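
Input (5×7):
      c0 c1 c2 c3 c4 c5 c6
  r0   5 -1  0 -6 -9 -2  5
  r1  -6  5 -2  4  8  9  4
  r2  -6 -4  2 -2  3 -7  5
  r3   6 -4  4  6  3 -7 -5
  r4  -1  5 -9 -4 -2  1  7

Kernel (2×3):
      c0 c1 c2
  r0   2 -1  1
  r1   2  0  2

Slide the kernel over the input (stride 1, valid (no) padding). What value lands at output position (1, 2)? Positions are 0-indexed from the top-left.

The receptive field on the input at this output position is [-2 4 8 / 2 -2 3]. Elementwise product with the kernel and sum: -2·2 + 4·-1 + 8·1 + 2·2 + 3·2.

10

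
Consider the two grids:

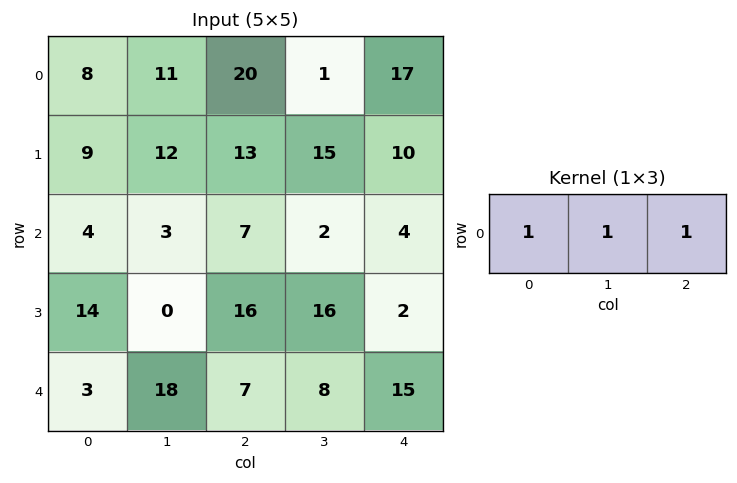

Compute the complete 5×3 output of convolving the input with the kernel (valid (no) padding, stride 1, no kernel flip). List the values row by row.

Output[0,0]: The receptive field on the input at this output position is [8 11 20]. Elementwise product with the kernel and sum: 8·1 + 11·1 + 20·1.
Output[0,1]: The receptive field on the input at this output position is [11 20 1]. Elementwise product with the kernel and sum: 11·1 + 20·1 + 1·1.

39 32 38
34 40 38
14 12 13
30 32 34
28 33 30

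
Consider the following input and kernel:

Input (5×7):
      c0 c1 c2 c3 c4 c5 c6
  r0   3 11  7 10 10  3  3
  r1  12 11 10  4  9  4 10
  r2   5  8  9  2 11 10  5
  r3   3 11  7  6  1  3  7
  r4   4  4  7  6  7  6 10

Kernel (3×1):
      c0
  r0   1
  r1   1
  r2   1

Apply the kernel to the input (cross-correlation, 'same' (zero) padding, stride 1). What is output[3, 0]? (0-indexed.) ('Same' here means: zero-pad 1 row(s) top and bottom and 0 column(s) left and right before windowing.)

The receptive field on the zero-padded input at this output position is [5 / 3 / 4]. Elementwise product with the kernel and sum: 5·1 + 3·1 + 4·1.

12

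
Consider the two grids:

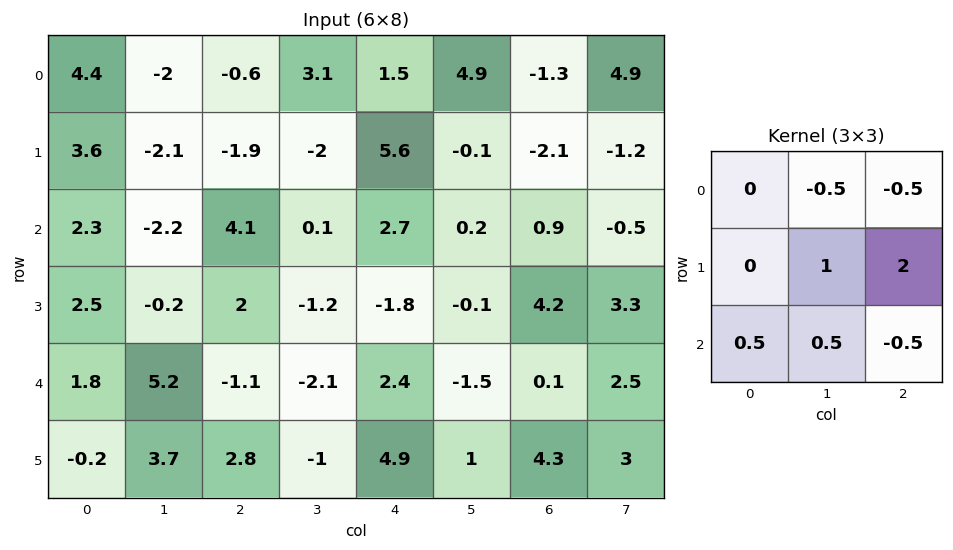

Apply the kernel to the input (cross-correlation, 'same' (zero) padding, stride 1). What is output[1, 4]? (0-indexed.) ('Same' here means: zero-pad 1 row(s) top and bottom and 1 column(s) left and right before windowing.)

The receptive field on the zero-padded input at this output position is [3.1 1.5 4.9 / -2 5.6 -0.1 / 0.1 2.7 0.2]. Elementwise product with the kernel and sum: 1.5·-0.5 + 4.9·-0.5 + 5.6·1 + -0.1·2 + 0.1·0.5 + 2.7·0.5 + 0.2·-0.5.

3.5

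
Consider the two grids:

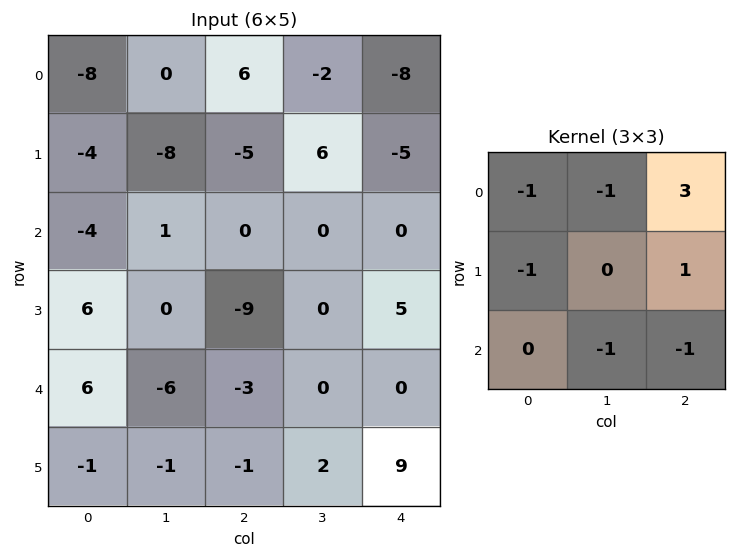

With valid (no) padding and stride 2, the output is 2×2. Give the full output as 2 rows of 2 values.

24 -28
-3 14

Output[0,0]: The receptive field on the input at this output position is [-8 0 6 / -4 -8 -5 / -4 1 0]. Elementwise product with the kernel and sum: -8·-1 + 0·-1 + 6·3 + -4·-1 + -5·1 + 1·-1 + 0·-1.
Output[0,1]: The receptive field on the input at this output position is [6 -2 -8 / -5 6 -5 / 0 0 0]. Elementwise product with the kernel and sum: 6·-1 + -2·-1 + -8·3 + -5·-1 + -5·1 + 0·-1 + 0·-1.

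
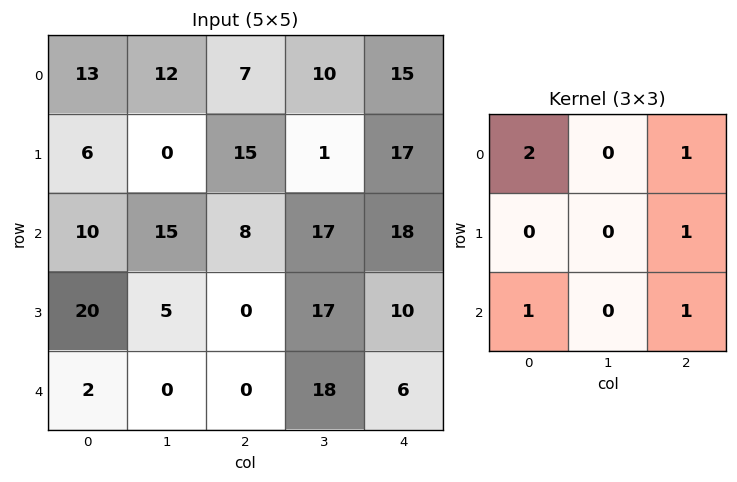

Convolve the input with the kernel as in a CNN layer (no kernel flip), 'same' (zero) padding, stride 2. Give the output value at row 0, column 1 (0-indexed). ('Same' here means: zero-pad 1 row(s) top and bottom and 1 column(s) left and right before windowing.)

The receptive field on the zero-padded input at this output position is [0 0 0 / 12 7 10 / 0 15 1]. Elementwise product with the kernel and sum: 0·2 + 0·1 + 10·1 + 0·1 + 1·1.

11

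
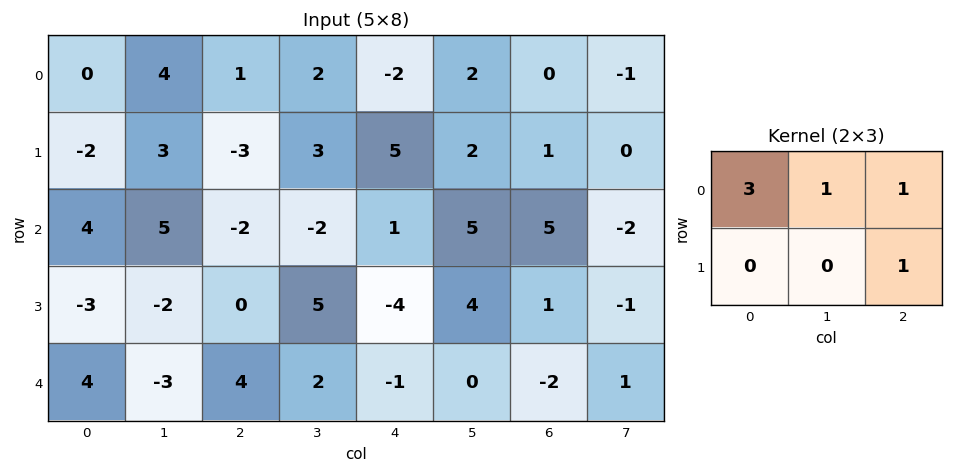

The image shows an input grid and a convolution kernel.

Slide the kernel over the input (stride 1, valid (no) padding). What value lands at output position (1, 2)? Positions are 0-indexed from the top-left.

0

The receptive field on the input at this output position is [-3 3 5 / -2 -2 1]. Elementwise product with the kernel and sum: -3·3 + 3·1 + 5·1 + 1·1.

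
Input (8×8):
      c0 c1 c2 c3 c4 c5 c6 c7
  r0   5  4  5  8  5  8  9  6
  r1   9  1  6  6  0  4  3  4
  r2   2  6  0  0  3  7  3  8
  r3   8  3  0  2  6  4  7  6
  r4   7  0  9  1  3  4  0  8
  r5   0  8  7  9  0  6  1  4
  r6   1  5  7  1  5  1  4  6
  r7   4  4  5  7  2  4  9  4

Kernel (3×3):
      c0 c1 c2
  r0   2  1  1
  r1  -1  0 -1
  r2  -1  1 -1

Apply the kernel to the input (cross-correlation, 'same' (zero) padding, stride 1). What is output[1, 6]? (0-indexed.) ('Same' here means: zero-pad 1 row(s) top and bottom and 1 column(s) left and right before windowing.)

The receptive field on the zero-padded input at this output position is [8 9 6 / 4 3 4 / 7 3 8]. Elementwise product with the kernel and sum: 8·2 + 9·1 + 6·1 + 4·-1 + 4·-1 + 7·-1 + 3·1 + 8·-1.

11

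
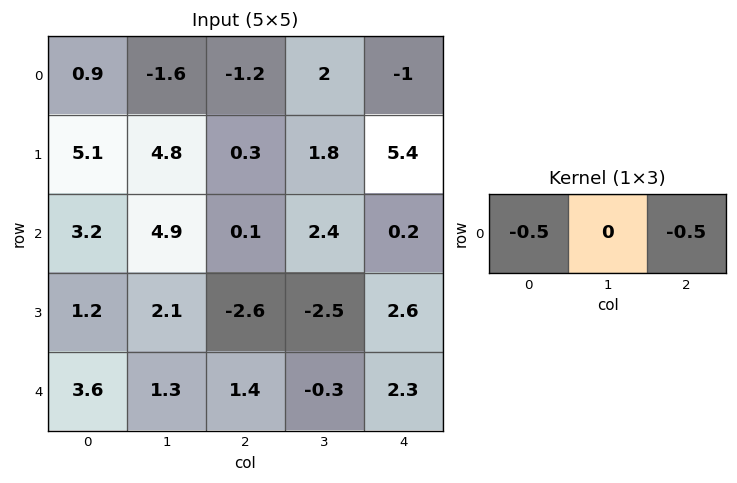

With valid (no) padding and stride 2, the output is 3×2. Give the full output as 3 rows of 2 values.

0.15 1.1
-1.65 -0.15
-2.5 -1.85

Output[0,0]: The receptive field on the input at this output position is [0.9 -1.6 -1.2]. Elementwise product with the kernel and sum: 0.9·-0.5 + -1.2·-0.5.
Output[0,1]: The receptive field on the input at this output position is [-1.2 2 -1]. Elementwise product with the kernel and sum: -1.2·-0.5 + -1·-0.5.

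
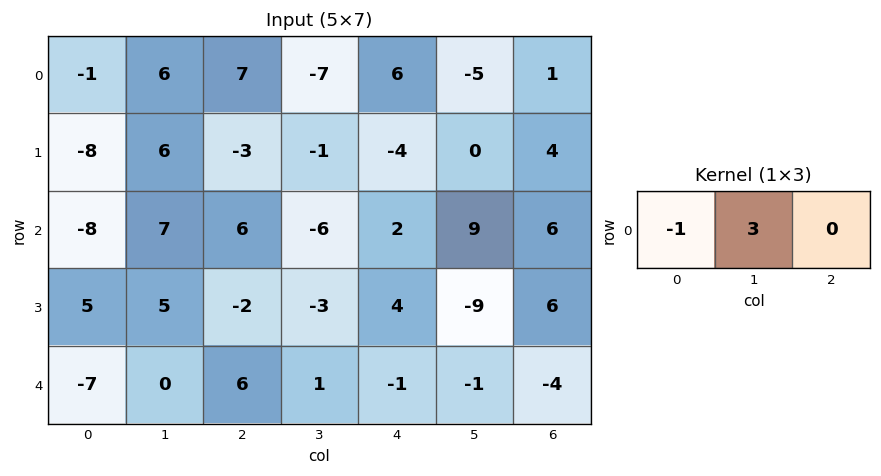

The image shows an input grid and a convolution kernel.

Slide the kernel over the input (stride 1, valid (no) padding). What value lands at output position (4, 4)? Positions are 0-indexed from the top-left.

The receptive field on the input at this output position is [-1 -1 -4]. Elementwise product with the kernel and sum: -1·-1 + -1·3.

-2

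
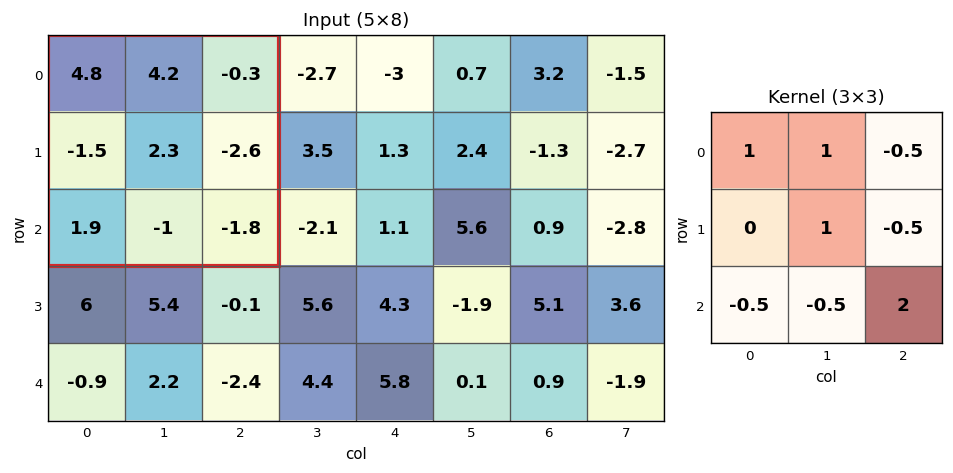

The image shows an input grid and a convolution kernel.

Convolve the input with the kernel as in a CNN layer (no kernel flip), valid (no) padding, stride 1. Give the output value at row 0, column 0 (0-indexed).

8.7

The receptive field on the input at this output position is [4.8 4.2 -0.3 / -1.5 2.3 -2.6 / 1.9 -1 -1.8]. Elementwise product with the kernel and sum: 4.8·1 + 4.2·1 + -0.3·-0.5 + 2.3·1 + -2.6·-0.5 + 1.9·-0.5 + -1·-0.5 + -1.8·2.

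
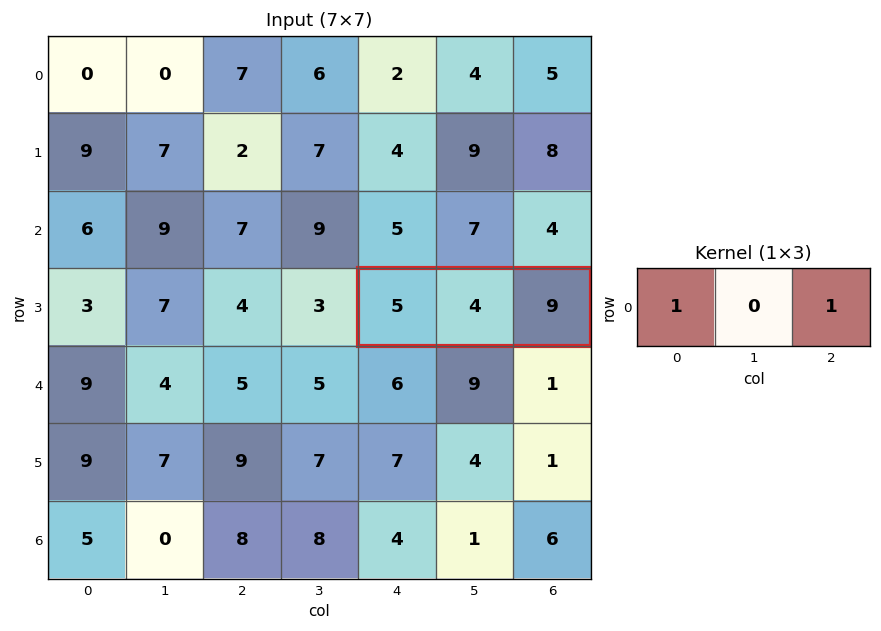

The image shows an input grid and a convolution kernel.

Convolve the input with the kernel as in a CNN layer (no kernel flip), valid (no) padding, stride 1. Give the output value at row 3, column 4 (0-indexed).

14

The receptive field on the input at this output position is [5 4 9]. Elementwise product with the kernel and sum: 5·1 + 9·1.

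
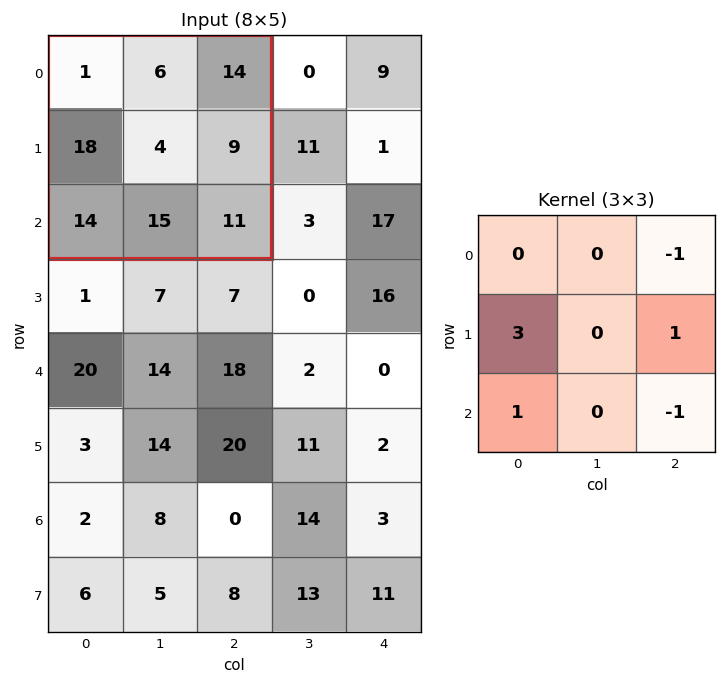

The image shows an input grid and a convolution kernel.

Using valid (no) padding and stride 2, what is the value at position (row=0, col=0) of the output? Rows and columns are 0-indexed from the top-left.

The receptive field on the input at this output position is [1 6 14 / 18 4 9 / 14 15 11]. Elementwise product with the kernel and sum: 14·-1 + 18·3 + 9·1 + 14·1 + 11·-1.

52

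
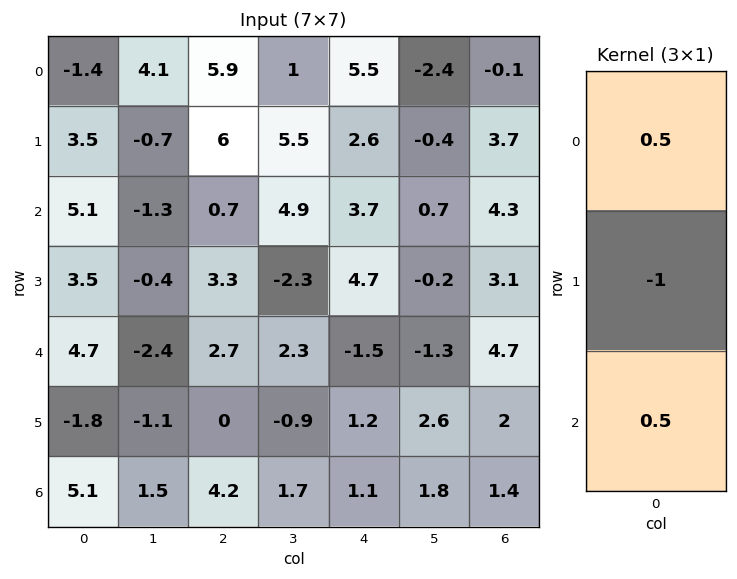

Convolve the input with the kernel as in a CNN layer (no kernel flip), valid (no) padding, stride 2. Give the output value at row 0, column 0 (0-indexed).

The receptive field on the input at this output position is [-1.4 / 3.5 / 5.1]. Elementwise product with the kernel and sum: -1.4·0.5 + 3.5·-1 + 5.1·0.5.

-1.65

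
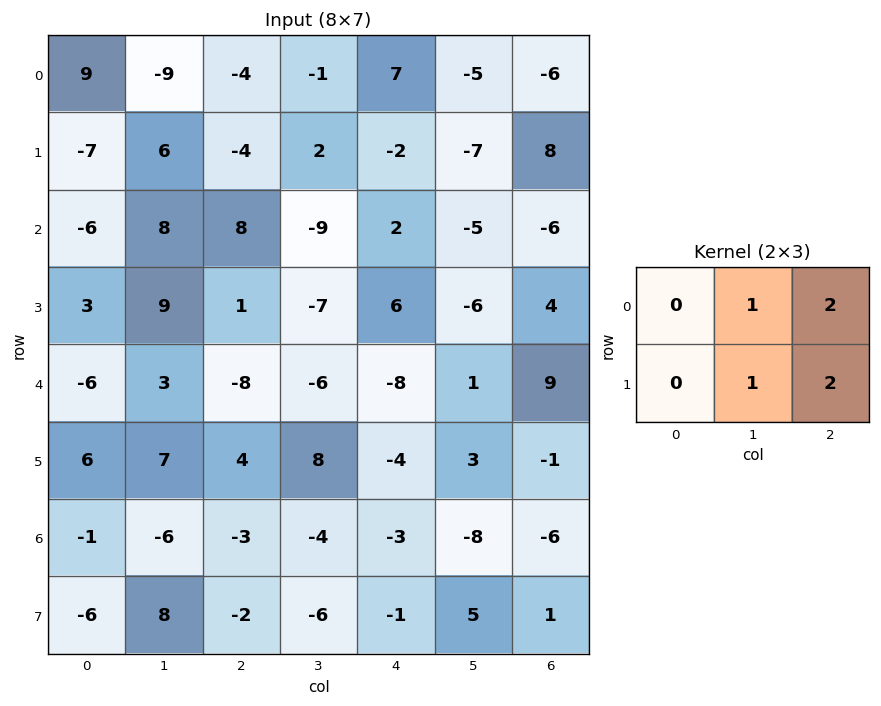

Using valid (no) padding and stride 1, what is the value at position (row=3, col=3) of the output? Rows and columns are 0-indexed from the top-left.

The receptive field on the input at this output position is [-7 6 -6 / -6 -8 1]. Elementwise product with the kernel and sum: 6·1 + -6·2 + -8·1 + 1·2.

-12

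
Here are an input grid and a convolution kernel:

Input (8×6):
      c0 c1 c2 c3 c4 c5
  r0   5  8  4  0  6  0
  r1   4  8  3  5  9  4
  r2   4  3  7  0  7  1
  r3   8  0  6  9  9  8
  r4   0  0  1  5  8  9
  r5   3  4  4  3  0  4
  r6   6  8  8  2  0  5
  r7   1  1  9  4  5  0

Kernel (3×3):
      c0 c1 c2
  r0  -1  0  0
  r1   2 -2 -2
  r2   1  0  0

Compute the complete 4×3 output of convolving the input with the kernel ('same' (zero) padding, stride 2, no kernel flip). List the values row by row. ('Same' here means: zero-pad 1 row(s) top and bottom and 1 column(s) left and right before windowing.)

-26 16 -7
-14 -16 -12
0 -8 -30
-28 -7 -5

Output[0,0]: The receptive field on the zero-padded input at this output position is [0 0 0 / 0 5 8 / 0 4 8]. Elementwise product with the kernel and sum: 0·-1 + 0·2 + 5·-2 + 8·-2 + 0·1.
Output[0,1]: The receptive field on the zero-padded input at this output position is [0 0 0 / 8 4 0 / 8 3 5]. Elementwise product with the kernel and sum: 0·-1 + 8·2 + 4·-2 + 0·-2 + 8·1.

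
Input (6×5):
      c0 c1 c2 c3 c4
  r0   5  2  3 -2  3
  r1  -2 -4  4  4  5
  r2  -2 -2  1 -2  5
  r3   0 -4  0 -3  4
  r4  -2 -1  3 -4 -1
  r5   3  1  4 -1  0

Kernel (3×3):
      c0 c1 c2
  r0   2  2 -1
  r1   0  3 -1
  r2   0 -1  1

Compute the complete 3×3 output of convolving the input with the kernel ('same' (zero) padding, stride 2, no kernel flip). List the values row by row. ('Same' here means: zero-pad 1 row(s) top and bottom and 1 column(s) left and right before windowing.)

11 11 4
-8 -2 29
-3 3 -1

Output[0,0]: The receptive field on the zero-padded input at this output position is [0 0 0 / 0 5 2 / 0 -2 -4]. Elementwise product with the kernel and sum: 0·2 + 0·2 + 0·-1 + 5·3 + 2·-1 + -2·-1 + -4·1.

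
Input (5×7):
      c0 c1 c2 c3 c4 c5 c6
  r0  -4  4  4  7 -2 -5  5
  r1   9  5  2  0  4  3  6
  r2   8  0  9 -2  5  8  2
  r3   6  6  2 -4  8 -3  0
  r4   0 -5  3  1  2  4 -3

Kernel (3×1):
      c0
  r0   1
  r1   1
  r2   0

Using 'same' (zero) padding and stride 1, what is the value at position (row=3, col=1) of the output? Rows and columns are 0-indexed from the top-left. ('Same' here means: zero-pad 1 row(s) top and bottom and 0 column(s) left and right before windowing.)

The receptive field on the zero-padded input at this output position is [0 / 6 / -5]. Elementwise product with the kernel and sum: 0·1 + 6·1.

6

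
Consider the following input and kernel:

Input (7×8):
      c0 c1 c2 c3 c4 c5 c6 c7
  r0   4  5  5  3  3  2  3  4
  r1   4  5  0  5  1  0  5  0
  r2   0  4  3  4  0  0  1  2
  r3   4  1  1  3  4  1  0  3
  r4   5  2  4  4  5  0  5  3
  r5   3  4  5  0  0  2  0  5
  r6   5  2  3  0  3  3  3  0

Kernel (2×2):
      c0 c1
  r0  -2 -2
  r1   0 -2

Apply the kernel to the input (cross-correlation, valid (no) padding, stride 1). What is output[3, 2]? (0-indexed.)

The receptive field on the input at this output position is [1 3 / 4 4]. Elementwise product with the kernel and sum: 1·-2 + 3·-2 + 4·-2.

-16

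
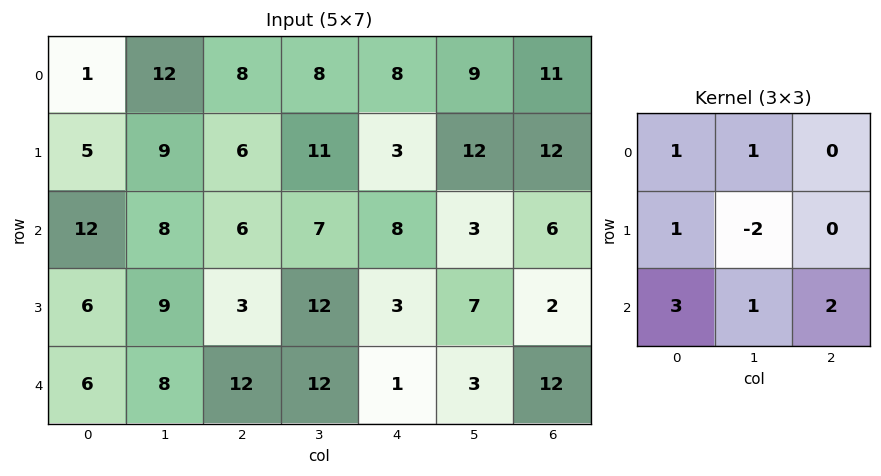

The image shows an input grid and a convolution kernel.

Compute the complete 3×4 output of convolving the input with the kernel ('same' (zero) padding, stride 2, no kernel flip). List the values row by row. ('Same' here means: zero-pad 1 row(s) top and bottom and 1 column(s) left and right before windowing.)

21 51 52 35
5 65 58 38
-6 -4 25 -12

Output[0,0]: The receptive field on the zero-padded input at this output position is [0 0 0 / 0 1 12 / 0 5 9]. Elementwise product with the kernel and sum: 0·1 + 0·1 + 0·1 + 1·-2 + 0·3 + 5·1 + 9·2.
Output[0,1]: The receptive field on the zero-padded input at this output position is [0 0 0 / 12 8 8 / 9 6 11]. Elementwise product with the kernel and sum: 0·1 + 0·1 + 12·1 + 8·-2 + 9·3 + 6·1 + 11·2.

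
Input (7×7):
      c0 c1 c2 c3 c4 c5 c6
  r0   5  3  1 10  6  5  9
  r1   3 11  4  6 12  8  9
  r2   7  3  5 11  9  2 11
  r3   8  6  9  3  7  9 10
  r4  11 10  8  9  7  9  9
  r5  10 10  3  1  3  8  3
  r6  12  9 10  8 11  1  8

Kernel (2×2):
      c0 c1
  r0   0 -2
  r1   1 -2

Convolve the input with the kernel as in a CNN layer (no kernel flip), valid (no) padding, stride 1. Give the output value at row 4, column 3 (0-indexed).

-19

The receptive field on the input at this output position is [9 7 / 1 3]. Elementwise product with the kernel and sum: 7·-2 + 1·1 + 3·-2.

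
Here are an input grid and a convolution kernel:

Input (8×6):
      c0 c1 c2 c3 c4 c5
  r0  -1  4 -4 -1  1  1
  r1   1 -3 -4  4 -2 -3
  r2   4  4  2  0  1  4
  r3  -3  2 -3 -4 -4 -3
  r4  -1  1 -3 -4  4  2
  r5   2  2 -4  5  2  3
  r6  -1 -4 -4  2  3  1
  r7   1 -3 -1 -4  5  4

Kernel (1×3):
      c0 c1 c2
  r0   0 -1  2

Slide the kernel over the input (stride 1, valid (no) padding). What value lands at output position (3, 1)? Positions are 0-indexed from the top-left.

-5

The receptive field on the input at this output position is [2 -3 -4]. Elementwise product with the kernel and sum: -3·-1 + -4·2.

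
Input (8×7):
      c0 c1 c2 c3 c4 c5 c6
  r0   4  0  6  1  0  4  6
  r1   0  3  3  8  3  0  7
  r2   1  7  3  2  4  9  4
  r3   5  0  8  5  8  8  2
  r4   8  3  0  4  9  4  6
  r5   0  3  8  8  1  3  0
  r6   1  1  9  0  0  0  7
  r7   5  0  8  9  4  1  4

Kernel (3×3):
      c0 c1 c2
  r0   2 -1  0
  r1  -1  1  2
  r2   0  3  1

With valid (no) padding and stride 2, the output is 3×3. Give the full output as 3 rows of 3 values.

41 32 38
15 38 21
44 -2 23

Output[0,0]: The receptive field on the input at this output position is [4 0 6 / 0 3 3 / 1 7 3]. Elementwise product with the kernel and sum: 4·2 + 0·-1 + 0·-1 + 3·1 + 3·2 + 7·3 + 3·1.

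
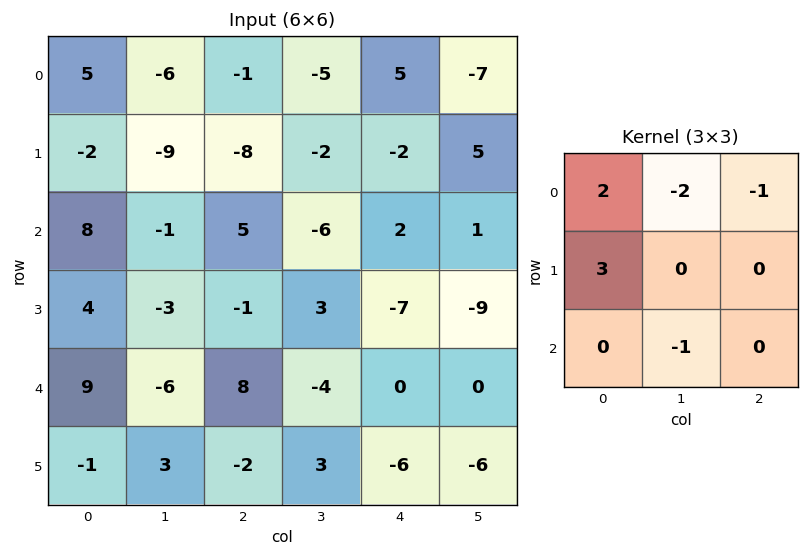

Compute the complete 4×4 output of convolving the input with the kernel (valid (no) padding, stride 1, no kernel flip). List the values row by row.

18 -37 -15 -21
49 -2 2 -16
31 -23 21 -8
39 -23 20 23

Output[0,0]: The receptive field on the input at this output position is [5 -6 -1 / -2 -9 -8 / 8 -1 5]. Elementwise product with the kernel and sum: 5·2 + -6·-2 + -1·-1 + -2·3 + -1·-1.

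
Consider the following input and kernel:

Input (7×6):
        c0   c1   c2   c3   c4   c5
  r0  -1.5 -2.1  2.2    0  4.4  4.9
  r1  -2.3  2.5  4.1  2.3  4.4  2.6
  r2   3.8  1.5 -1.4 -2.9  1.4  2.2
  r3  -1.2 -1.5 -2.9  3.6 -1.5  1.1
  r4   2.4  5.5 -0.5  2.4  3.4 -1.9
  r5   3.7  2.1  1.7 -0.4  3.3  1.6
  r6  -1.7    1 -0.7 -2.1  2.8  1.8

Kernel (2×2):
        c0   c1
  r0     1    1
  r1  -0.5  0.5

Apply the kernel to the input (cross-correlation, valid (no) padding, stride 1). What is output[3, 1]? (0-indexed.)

-7.4

The receptive field on the input at this output position is [-1.5 -2.9 / 5.5 -0.5]. Elementwise product with the kernel and sum: -1.5·1 + -2.9·1 + 5.5·-0.5 + -0.5·0.5.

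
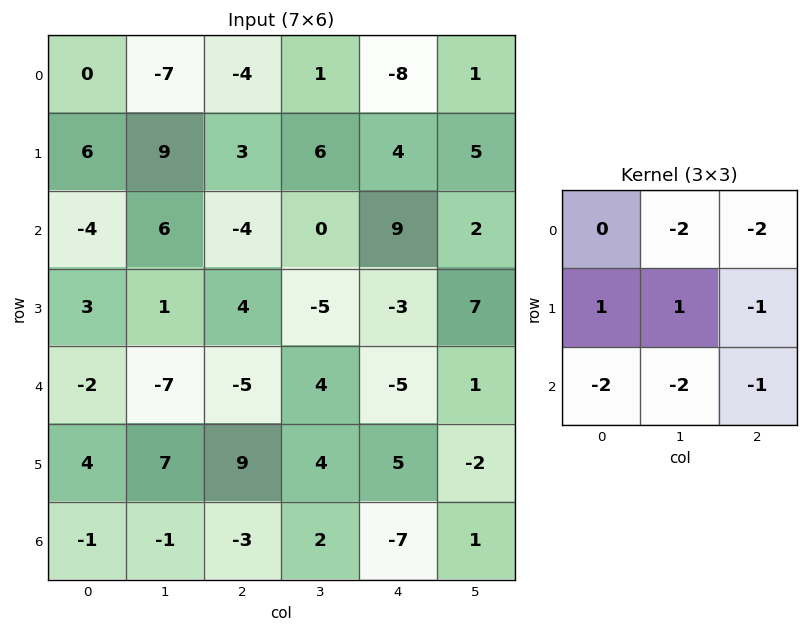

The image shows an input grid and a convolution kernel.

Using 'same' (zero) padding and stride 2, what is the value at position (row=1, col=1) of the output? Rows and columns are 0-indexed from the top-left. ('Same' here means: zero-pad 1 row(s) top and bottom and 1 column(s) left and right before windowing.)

-21

The receptive field on the zero-padded input at this output position is [9 3 6 / 6 -4 0 / 1 4 -5]. Elementwise product with the kernel and sum: 3·-2 + 6·-2 + 6·1 + -4·1 + 0·-1 + 1·-2 + 4·-2 + -5·-1.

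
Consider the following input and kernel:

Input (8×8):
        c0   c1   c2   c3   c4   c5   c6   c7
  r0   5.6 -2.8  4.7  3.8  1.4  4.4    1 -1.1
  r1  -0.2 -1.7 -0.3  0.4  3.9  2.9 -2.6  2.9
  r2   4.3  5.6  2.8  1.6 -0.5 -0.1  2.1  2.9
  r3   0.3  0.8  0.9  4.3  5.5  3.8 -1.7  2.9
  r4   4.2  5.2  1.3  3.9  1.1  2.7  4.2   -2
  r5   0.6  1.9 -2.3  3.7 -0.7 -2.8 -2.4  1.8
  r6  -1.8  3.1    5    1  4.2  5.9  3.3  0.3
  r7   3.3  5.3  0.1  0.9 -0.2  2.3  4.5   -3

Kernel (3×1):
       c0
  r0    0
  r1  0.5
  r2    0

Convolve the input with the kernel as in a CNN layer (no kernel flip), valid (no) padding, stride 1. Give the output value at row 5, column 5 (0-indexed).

The receptive field on the input at this output position is [-2.8 / 5.9 / 2.3]. Elementwise product with the kernel and sum: 5.9·0.5.

2.95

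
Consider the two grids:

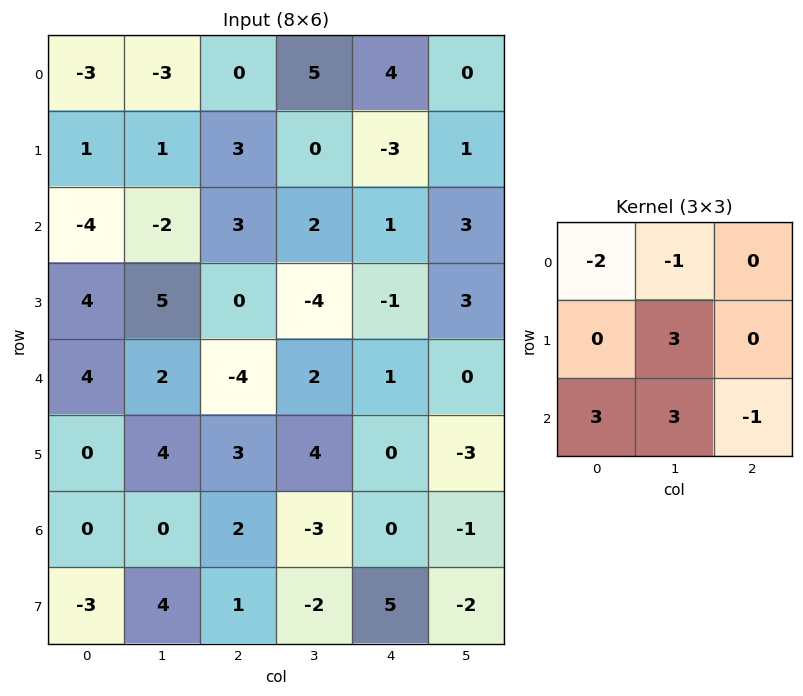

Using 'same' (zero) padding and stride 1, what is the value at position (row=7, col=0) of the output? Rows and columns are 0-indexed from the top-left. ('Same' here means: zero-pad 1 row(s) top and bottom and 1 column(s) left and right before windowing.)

The receptive field on the zero-padded input at this output position is [0 0 0 / 0 -3 4 / 0 0 0]. Elementwise product with the kernel and sum: 0·-2 + 0·-1 + -3·3 + 0·3 + 0·3 + 0·-1.

-9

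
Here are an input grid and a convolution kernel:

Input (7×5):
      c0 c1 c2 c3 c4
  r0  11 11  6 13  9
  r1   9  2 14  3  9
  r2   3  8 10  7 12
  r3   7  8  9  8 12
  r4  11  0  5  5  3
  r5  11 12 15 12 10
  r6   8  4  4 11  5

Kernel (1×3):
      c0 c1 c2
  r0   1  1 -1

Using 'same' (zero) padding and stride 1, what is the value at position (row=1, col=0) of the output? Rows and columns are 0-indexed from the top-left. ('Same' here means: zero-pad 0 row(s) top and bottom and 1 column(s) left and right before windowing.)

7

The receptive field on the zero-padded input at this output position is [0 9 2]. Elementwise product with the kernel and sum: 0·1 + 9·1 + 2·-1.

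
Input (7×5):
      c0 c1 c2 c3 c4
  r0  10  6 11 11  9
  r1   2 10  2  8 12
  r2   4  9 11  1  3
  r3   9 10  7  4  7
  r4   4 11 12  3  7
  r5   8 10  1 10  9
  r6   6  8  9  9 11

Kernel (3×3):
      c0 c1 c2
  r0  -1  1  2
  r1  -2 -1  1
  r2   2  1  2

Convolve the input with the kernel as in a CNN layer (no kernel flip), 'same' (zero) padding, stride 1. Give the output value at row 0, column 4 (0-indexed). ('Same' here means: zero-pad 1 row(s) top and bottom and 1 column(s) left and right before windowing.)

-3

The receptive field on the zero-padded input at this output position is [0 0 0 / 11 9 0 / 8 12 0]. Elementwise product with the kernel and sum: 0·-1 + 0·1 + 0·2 + 11·-2 + 9·-1 + 0·1 + 8·2 + 12·1 + 0·2.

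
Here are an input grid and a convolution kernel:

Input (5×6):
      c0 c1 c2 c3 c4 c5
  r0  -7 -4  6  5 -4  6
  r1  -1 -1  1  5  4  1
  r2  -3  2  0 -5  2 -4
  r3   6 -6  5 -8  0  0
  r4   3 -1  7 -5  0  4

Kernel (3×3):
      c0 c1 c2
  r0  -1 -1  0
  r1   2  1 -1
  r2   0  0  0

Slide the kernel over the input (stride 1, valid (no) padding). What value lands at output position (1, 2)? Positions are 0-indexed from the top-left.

-13

The receptive field on the input at this output position is [1 5 4 / 0 -5 2 / 5 -8 0]. Elementwise product with the kernel and sum: 1·-1 + 5·-1 + 0·2 + -5·1 + 2·-1.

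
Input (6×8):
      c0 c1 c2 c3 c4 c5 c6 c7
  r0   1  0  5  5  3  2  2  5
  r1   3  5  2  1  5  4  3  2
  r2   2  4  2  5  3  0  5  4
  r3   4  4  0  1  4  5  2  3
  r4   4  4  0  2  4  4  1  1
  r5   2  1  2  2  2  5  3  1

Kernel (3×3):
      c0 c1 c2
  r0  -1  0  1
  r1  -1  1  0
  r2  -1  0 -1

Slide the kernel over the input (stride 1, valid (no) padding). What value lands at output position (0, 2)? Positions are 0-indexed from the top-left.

-8

The receptive field on the input at this output position is [5 5 3 / 2 1 5 / 2 5 3]. Elementwise product with the kernel and sum: 5·-1 + 3·1 + 2·-1 + 1·1 + 2·-1 + 3·-1.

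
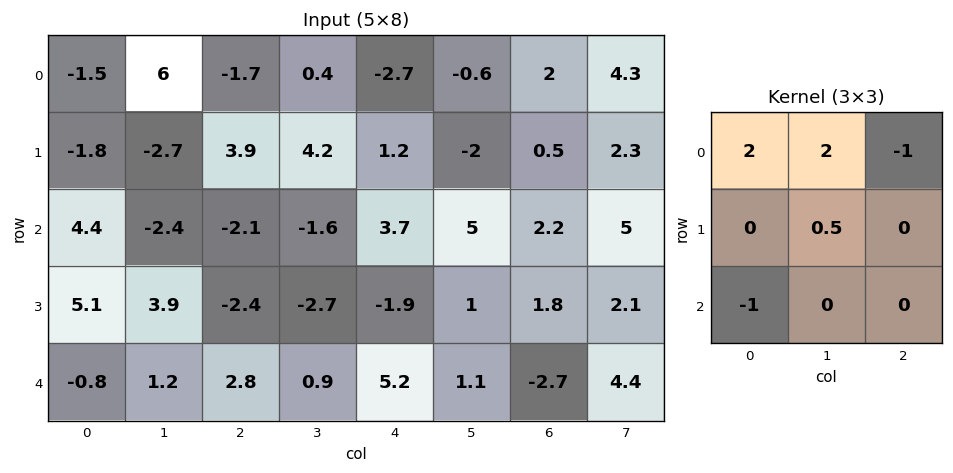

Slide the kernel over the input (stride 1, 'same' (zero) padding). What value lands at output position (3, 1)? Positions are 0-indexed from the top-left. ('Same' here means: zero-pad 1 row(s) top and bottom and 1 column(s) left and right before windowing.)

8.85

The receptive field on the zero-padded input at this output position is [4.4 -2.4 -2.1 / 5.1 3.9 -2.4 / -0.8 1.2 2.8]. Elementwise product with the kernel and sum: 4.4·2 + -2.4·2 + -2.1·-1 + 3.9·0.5 + -0.8·-1.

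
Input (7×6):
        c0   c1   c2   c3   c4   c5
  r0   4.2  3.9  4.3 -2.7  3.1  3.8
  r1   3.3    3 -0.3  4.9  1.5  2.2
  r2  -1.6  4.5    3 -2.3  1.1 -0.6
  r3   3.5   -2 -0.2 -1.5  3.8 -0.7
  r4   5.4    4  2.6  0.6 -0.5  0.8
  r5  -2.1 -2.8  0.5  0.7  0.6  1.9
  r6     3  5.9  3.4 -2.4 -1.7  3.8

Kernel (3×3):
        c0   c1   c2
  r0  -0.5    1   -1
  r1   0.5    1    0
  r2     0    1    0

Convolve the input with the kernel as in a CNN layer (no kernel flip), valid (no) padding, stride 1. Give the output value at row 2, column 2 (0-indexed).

-5.9

The receptive field on the input at this output position is [3 -2.3 1.1 / -0.2 -1.5 3.8 / 2.6 0.6 -0.5]. Elementwise product with the kernel and sum: 3·-0.5 + -2.3·1 + 1.1·-1 + -0.2·0.5 + -1.5·1 + 0.6·1.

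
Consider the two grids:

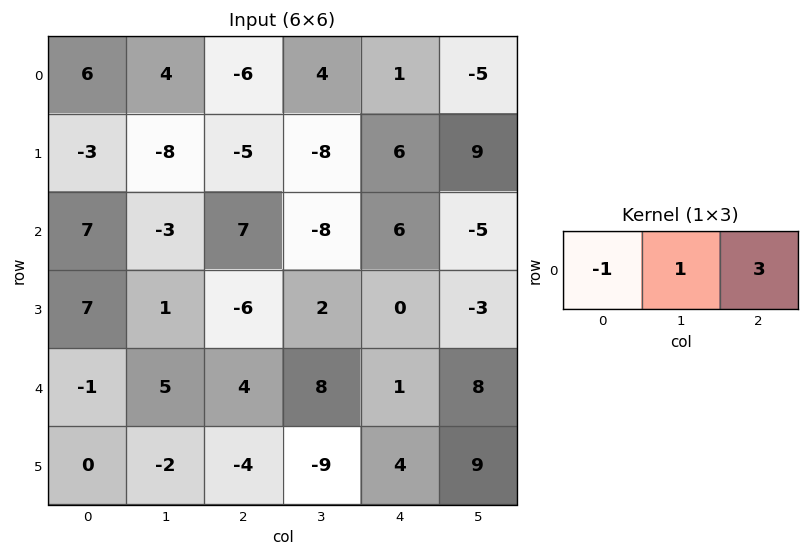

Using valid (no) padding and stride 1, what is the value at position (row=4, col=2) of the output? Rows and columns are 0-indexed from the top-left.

7

The receptive field on the input at this output position is [4 8 1]. Elementwise product with the kernel and sum: 4·-1 + 8·1 + 1·3.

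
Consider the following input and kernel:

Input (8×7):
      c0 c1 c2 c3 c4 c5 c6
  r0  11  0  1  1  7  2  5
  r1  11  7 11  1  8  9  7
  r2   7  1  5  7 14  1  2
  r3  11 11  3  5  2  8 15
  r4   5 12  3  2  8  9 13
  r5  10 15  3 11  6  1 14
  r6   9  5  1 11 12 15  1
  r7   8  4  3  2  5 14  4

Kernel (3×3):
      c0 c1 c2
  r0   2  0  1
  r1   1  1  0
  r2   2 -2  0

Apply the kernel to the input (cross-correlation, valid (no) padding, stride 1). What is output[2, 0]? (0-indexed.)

27

The receptive field on the input at this output position is [7 1 5 / 11 11 3 / 5 12 3]. Elementwise product with the kernel and sum: 7·2 + 5·1 + 11·1 + 11·1 + 5·2 + 12·-2.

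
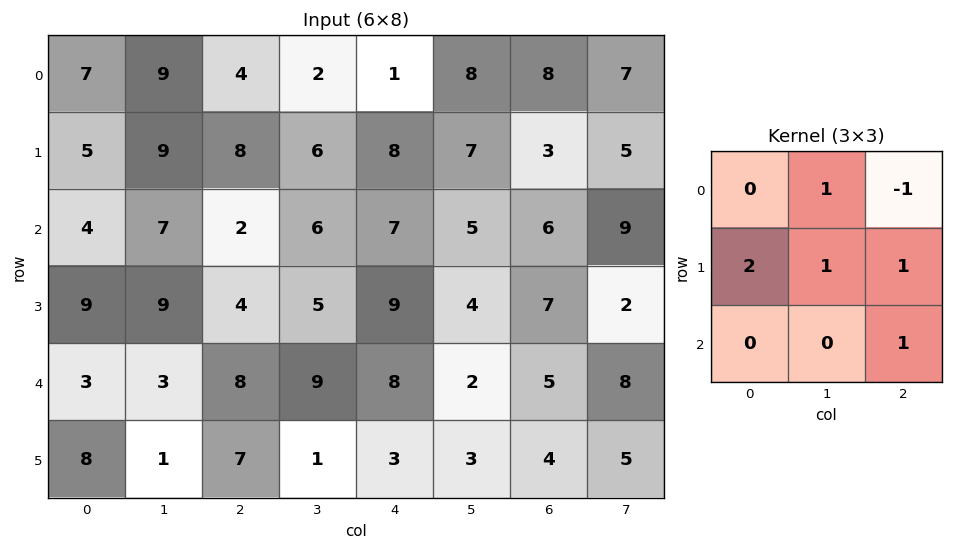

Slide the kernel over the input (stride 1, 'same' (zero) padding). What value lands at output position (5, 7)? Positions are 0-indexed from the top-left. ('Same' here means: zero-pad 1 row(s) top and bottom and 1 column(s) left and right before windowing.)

21

The receptive field on the zero-padded input at this output position is [5 8 0 / 4 5 0 / 0 0 0]. Elementwise product with the kernel and sum: 8·1 + 0·-1 + 4·2 + 5·1 + 0·1 + 0·1.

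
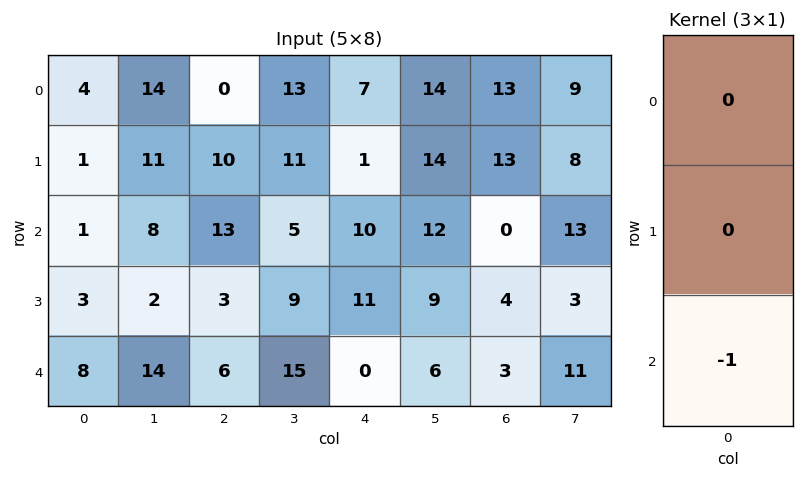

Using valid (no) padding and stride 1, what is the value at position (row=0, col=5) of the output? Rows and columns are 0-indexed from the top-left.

-12

The receptive field on the input at this output position is [14 / 14 / 12]. Elementwise product with the kernel and sum: 12·-1.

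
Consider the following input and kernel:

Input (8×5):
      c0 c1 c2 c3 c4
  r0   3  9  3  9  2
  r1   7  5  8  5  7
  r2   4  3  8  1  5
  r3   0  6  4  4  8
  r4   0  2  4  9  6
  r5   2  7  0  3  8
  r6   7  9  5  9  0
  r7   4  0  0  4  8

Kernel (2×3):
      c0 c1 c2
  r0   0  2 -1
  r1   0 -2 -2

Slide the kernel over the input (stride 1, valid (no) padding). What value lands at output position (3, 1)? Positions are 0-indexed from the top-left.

The receptive field on the input at this output position is [6 4 4 / 2 4 9]. Elementwise product with the kernel and sum: 4·2 + 4·-1 + 4·-2 + 9·-2.

-22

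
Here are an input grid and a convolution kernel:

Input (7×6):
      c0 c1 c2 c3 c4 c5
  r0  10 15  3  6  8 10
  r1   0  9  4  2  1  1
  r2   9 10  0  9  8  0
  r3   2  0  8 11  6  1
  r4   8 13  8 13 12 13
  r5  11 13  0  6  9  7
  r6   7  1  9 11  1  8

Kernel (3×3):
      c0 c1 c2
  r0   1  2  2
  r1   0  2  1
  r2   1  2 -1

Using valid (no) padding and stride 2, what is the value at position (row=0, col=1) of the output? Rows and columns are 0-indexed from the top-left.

46

The receptive field on the input at this output position is [3 6 8 / 4 2 1 / 0 9 8]. Elementwise product with the kernel and sum: 3·1 + 6·2 + 8·2 + 2·2 + 1·1 + 0·1 + 9·2 + 8·-1.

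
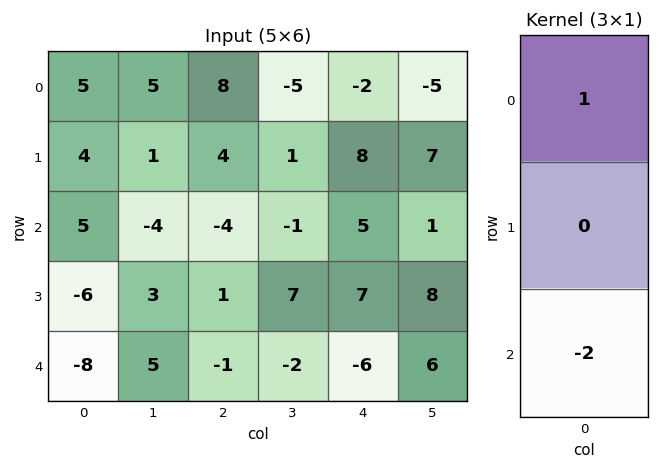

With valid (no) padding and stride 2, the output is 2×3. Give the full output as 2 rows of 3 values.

-5 16 -12
21 -2 17

Output[0,0]: The receptive field on the input at this output position is [5 / 4 / 5]. Elementwise product with the kernel and sum: 5·1 + 5·-2.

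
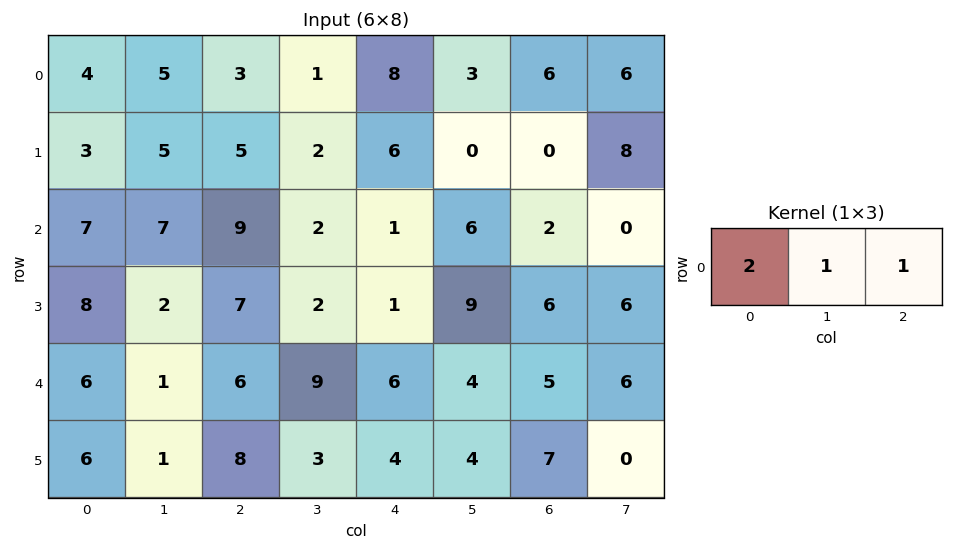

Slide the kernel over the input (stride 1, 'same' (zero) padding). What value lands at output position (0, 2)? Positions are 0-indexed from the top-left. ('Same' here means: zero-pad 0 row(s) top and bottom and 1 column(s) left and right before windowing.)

The receptive field on the zero-padded input at this output position is [5 3 1]. Elementwise product with the kernel and sum: 5·2 + 3·1 + 1·1.

14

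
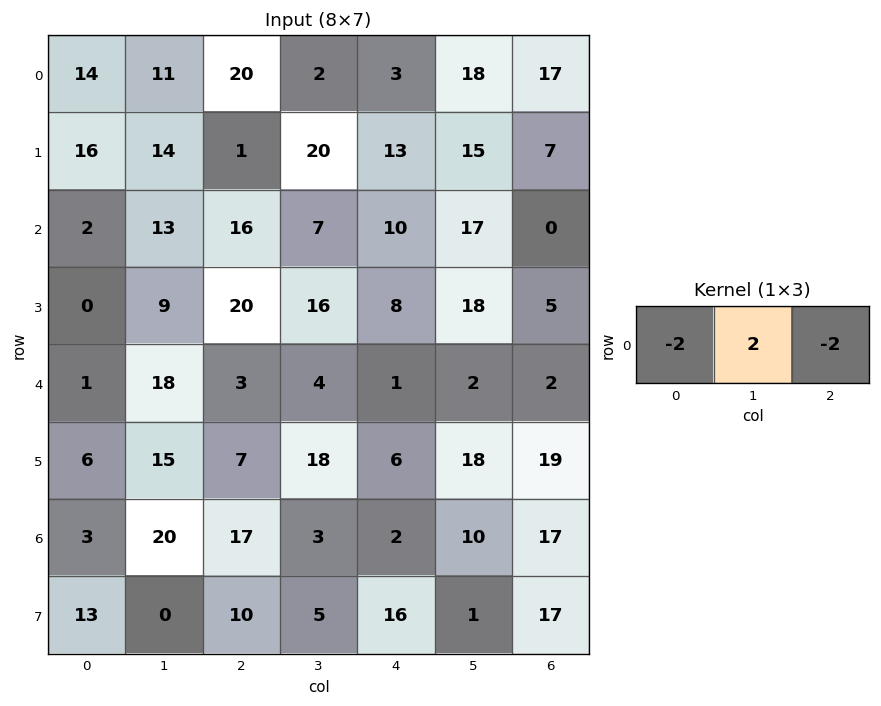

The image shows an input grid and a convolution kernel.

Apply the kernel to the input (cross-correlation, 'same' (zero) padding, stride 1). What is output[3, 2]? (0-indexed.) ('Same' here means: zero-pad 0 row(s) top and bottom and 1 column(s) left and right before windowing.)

The receptive field on the zero-padded input at this output position is [9 20 16]. Elementwise product with the kernel and sum: 9·-2 + 20·2 + 16·-2.

-10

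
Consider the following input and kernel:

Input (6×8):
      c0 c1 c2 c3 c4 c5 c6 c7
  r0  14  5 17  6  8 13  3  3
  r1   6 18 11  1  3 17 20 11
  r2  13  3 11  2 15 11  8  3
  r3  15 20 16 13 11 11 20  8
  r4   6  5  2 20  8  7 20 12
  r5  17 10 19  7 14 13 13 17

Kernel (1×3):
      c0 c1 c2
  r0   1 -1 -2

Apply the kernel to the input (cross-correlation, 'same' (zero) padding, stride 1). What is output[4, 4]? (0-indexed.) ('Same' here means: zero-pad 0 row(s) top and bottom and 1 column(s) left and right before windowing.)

The receptive field on the zero-padded input at this output position is [20 8 7]. Elementwise product with the kernel and sum: 20·1 + 8·-1 + 7·-2.

-2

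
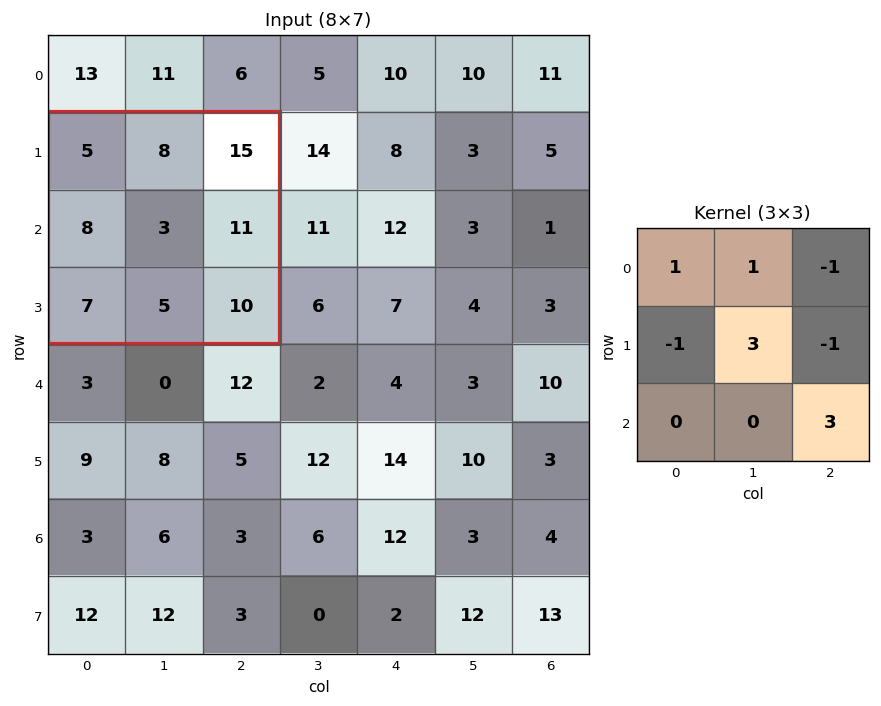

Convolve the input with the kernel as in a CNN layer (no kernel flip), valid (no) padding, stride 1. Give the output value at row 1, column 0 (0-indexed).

18

The receptive field on the input at this output position is [5 8 15 / 8 3 11 / 7 5 10]. Elementwise product with the kernel and sum: 5·1 + 8·1 + 15·-1 + 8·-1 + 3·3 + 11·-1 + 10·3.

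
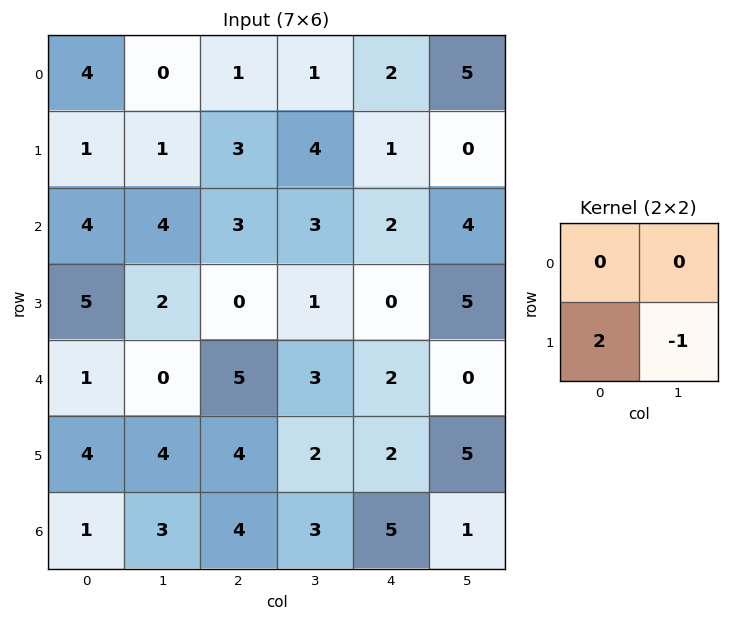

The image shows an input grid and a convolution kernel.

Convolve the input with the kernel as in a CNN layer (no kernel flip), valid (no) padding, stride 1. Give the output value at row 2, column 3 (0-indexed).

The receptive field on the input at this output position is [3 2 / 1 0]. Elementwise product with the kernel and sum: 1·2 + 0·-1.

2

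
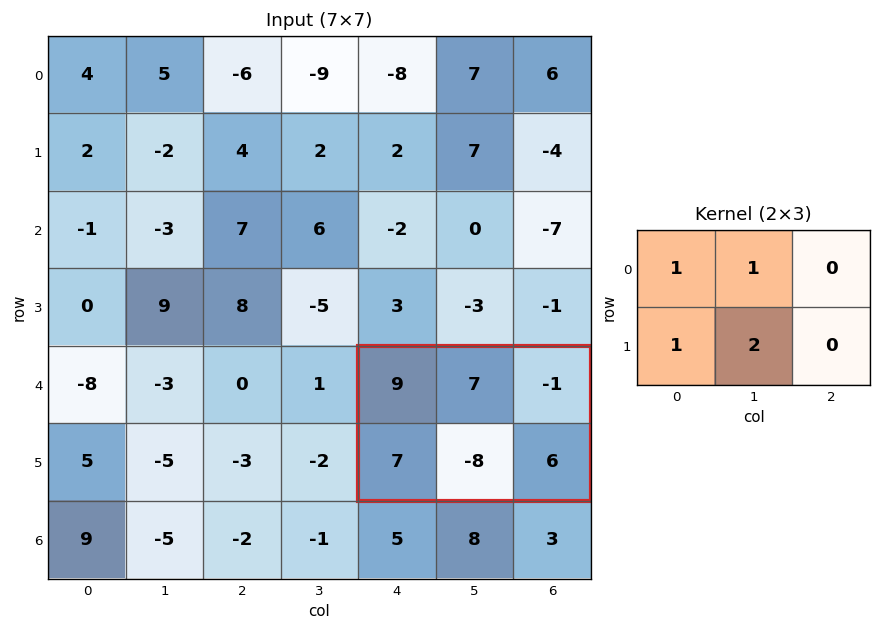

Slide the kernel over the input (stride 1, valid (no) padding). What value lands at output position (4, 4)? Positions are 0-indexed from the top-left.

7

The receptive field on the input at this output position is [9 7 -1 / 7 -8 6]. Elementwise product with the kernel and sum: 9·1 + 7·1 + 7·1 + -8·2.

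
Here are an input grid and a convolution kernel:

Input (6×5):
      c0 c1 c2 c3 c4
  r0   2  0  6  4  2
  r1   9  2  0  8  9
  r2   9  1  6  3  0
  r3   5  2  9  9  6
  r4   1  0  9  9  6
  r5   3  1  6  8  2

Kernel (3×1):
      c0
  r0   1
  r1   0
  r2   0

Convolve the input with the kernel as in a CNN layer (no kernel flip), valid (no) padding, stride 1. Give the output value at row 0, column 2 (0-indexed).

6

The receptive field on the input at this output position is [6 / 0 / 6]. Elementwise product with the kernel and sum: 6·1.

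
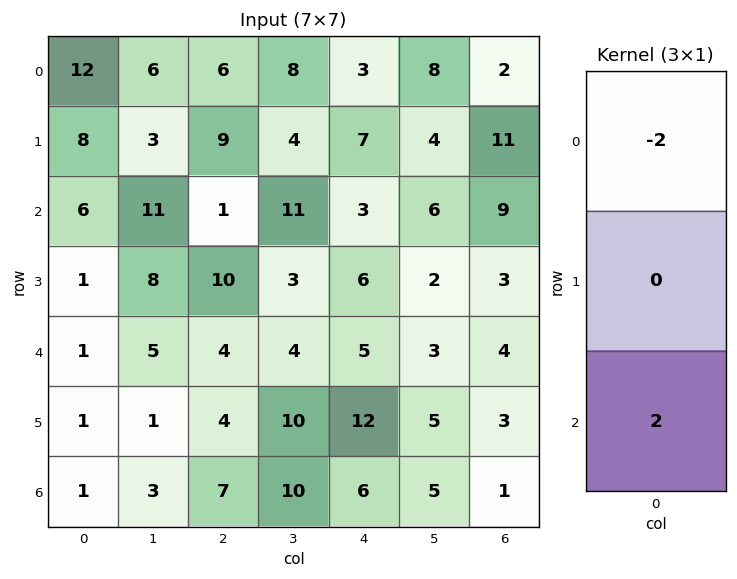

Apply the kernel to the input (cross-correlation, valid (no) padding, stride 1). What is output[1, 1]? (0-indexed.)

The receptive field on the input at this output position is [3 / 11 / 8]. Elementwise product with the kernel and sum: 3·-2 + 8·2.

10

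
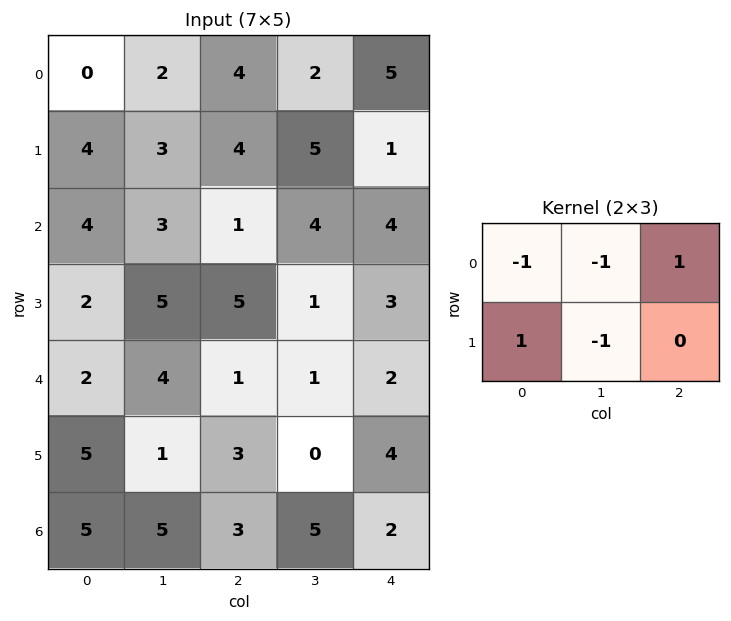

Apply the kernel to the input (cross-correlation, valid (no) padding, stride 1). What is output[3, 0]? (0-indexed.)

-4

The receptive field on the input at this output position is [2 5 5 / 2 4 1]. Elementwise product with the kernel and sum: 2·-1 + 5·-1 + 5·1 + 2·1 + 4·-1.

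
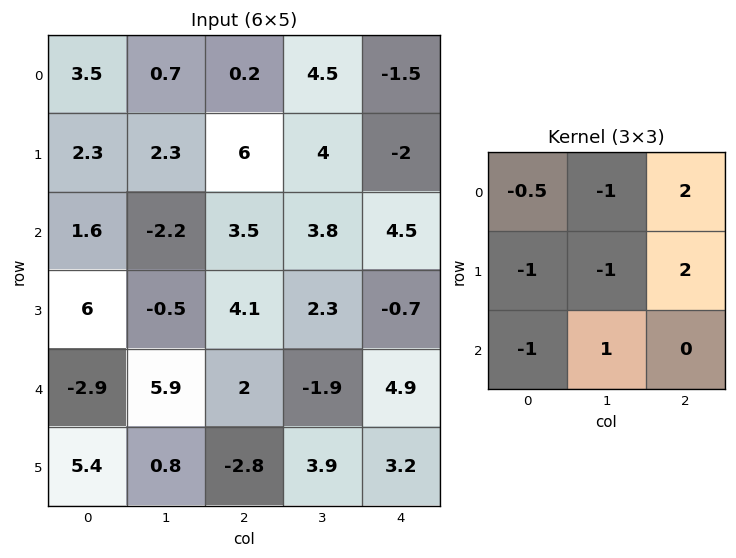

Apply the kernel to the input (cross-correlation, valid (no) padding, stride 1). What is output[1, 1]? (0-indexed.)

The receptive field on the input at this output position is [2.3 6 4 / -2.2 3.5 3.8 / -0.5 4.1 2.3]. Elementwise product with the kernel and sum: 2.3·-0.5 + 6·-1 + 4·2 + -2.2·-1 + 3.5·-1 + 3.8·2 + -0.5·-1 + 4.1·1.

11.75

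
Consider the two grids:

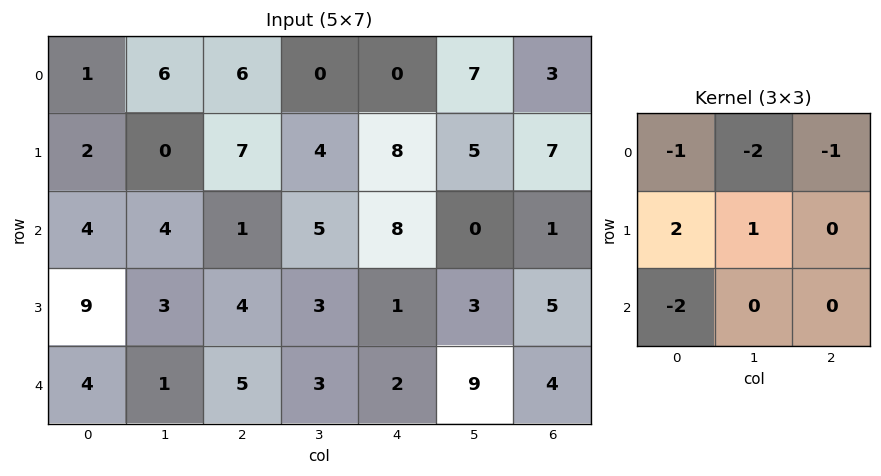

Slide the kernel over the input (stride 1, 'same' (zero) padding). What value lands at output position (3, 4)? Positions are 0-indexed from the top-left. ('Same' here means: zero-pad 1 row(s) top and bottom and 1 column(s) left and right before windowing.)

The receptive field on the zero-padded input at this output position is [5 8 0 / 3 1 3 / 3 2 9]. Elementwise product with the kernel and sum: 5·-1 + 8·-2 + 0·-1 + 3·2 + 1·1 + 3·-2.

-20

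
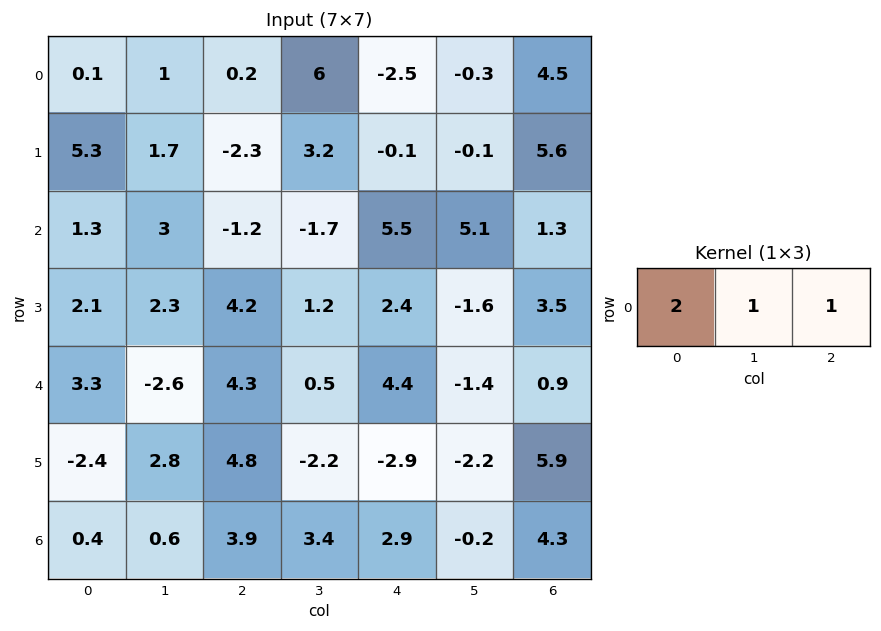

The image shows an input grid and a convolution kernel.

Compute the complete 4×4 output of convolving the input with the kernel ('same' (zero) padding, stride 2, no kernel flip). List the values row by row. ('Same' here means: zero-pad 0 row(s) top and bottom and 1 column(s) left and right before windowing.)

Output[0,0]: The receptive field on the zero-padded input at this output position is [0 0.1 1]. Elementwise product with the kernel and sum: 0·2 + 0.1·1 + 1·1.
Output[0,1]: The receptive field on the zero-padded input at this output position is [1 0.2 6]. Elementwise product with the kernel and sum: 1·2 + 0.2·1 + 6·1.

1.1 8.2 9.2 3.9
4.3 3.1 7.2 11.5
0.7 -0.4 4 -1.9
1 8.5 9.5 3.9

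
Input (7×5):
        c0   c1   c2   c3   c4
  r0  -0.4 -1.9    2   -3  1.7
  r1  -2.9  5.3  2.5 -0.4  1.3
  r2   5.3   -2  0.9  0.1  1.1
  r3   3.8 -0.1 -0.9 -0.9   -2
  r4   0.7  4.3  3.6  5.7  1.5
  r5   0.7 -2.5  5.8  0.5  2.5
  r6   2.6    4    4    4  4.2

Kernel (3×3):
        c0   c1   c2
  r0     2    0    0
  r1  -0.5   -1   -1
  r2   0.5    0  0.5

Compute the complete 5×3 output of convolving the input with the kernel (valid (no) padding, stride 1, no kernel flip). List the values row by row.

-4.05 -9.5 2.85
-5.9 10.1 1.9
11.85 2.85 7.7
2.6 -12.65 -6.65
1.05 7.55 5.4

Output[0,0]: The receptive field on the input at this output position is [-0.4 -1.9 2 / -2.9 5.3 2.5 / 5.3 -2 0.9]. Elementwise product with the kernel and sum: -0.4·2 + -2.9·-0.5 + 5.3·-1 + 2.5·-1 + 5.3·0.5 + 0.9·0.5.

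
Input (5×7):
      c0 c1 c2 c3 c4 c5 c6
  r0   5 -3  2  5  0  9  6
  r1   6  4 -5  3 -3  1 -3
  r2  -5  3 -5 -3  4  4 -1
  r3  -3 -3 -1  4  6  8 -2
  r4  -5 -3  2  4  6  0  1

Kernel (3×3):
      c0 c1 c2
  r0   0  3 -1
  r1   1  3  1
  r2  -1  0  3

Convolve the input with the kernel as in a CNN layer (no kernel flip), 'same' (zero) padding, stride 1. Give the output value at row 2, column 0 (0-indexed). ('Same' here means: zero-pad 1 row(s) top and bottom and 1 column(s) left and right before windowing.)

-7

The receptive field on the zero-padded input at this output position is [0 6 4 / 0 -5 3 / 0 -3 -3]. Elementwise product with the kernel and sum: 6·3 + 4·-1 + 0·1 + -5·3 + 3·1 + 0·-1 + -3·3.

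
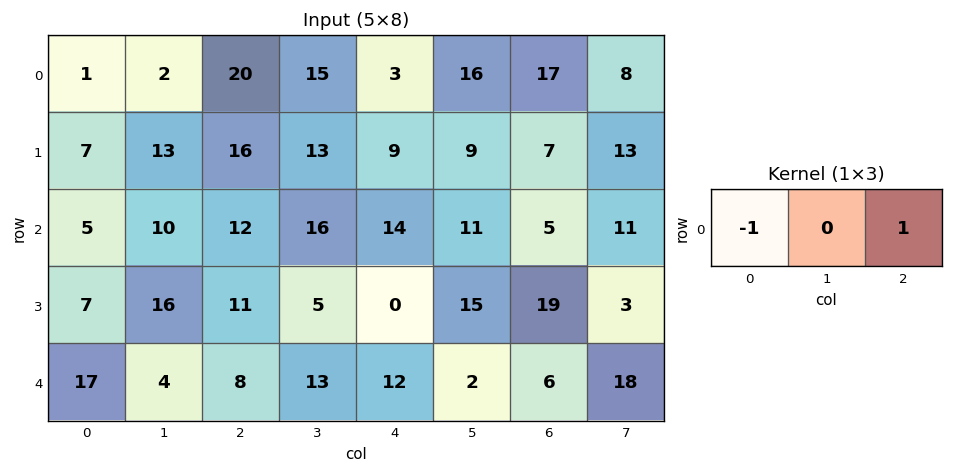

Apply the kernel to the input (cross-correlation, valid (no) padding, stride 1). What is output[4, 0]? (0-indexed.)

The receptive field on the input at this output position is [17 4 8]. Elementwise product with the kernel and sum: 17·-1 + 8·1.

-9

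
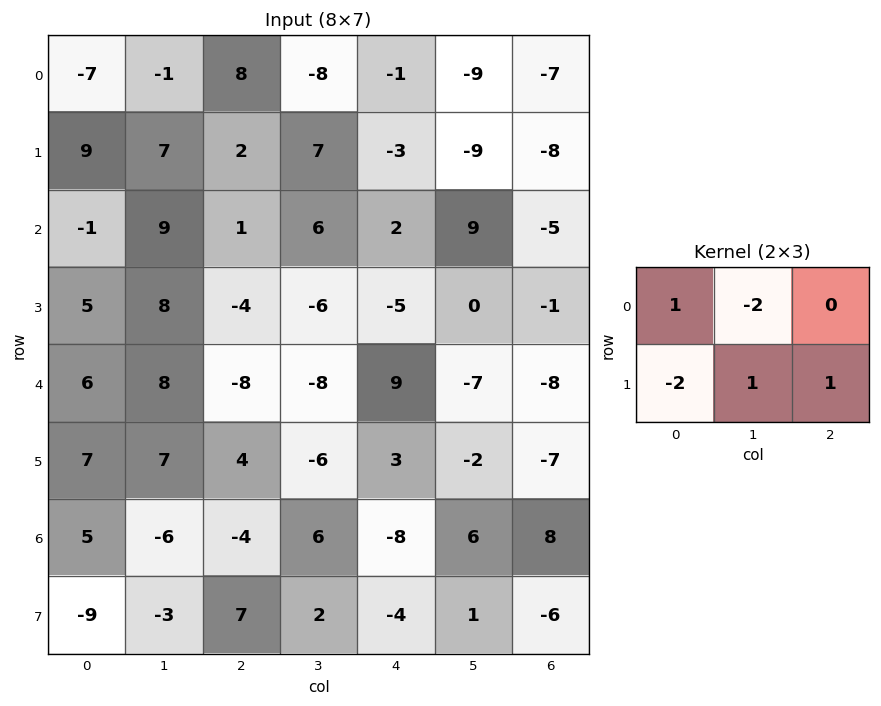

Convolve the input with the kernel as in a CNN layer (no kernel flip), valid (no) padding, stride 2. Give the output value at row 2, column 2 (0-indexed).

The receptive field on the input at this output position is [9 -7 -8 / 3 -2 -7]. Elementwise product with the kernel and sum: 9·1 + -7·-2 + 3·-2 + -2·1 + -7·1.

8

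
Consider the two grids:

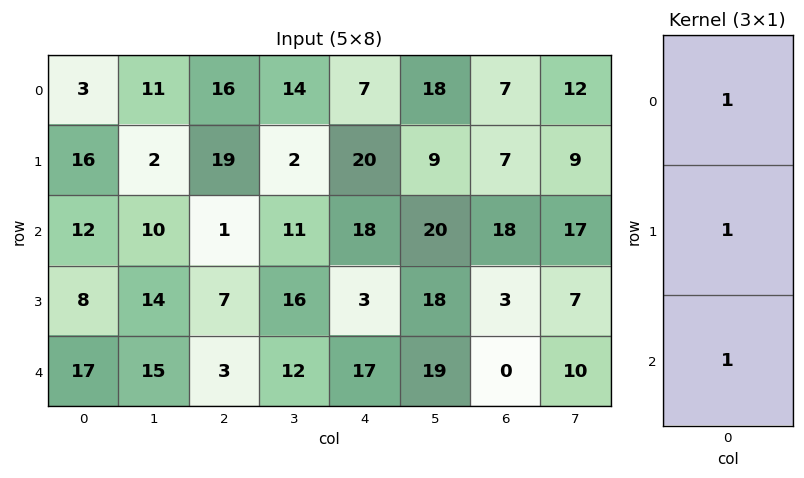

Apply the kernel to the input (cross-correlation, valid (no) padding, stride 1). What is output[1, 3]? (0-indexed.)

29

The receptive field on the input at this output position is [2 / 11 / 16]. Elementwise product with the kernel and sum: 2·1 + 11·1 + 16·1.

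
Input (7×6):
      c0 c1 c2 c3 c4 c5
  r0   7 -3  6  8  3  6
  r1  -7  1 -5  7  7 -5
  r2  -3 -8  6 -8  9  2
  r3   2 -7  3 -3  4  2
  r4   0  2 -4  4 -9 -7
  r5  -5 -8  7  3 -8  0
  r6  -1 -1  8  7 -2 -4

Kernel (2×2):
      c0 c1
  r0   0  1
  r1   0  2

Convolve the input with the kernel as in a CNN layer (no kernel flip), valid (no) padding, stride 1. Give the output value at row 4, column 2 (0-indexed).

10

The receptive field on the input at this output position is [-4 4 / 7 3]. Elementwise product with the kernel and sum: 4·1 + 3·2.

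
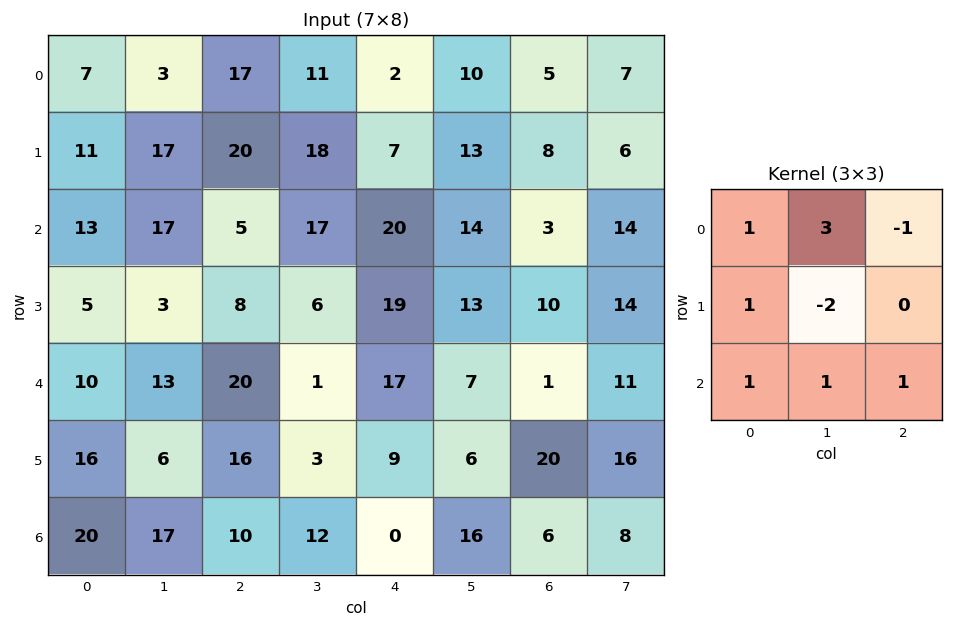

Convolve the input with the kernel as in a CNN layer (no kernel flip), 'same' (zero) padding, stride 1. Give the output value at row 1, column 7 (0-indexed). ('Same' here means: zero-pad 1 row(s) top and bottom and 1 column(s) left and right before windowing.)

39

The receptive field on the zero-padded input at this output position is [5 7 0 / 8 6 0 / 3 14 0]. Elementwise product with the kernel and sum: 5·1 + 7·3 + 0·-1 + 8·1 + 6·-2 + 3·1 + 14·1 + 0·1.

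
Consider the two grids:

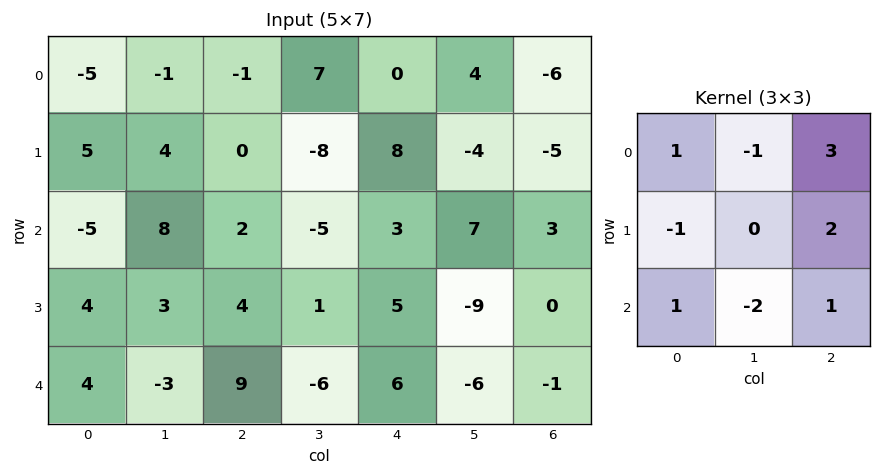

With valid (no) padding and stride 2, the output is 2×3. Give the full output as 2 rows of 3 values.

Output[0,0]: The receptive field on the input at this output position is [-5 -1 -1 / 5 4 0 / -5 8 2]. Elementwise product with the kernel and sum: -5·1 + -1·-1 + -1·3 + 5·-1 + 0·2 + -5·1 + 8·-2 + 2·1.
Output[0,1]: The receptive field on the input at this output position is [-1 7 0 / 0 -8 8 / 2 -5 3]. Elementwise product with the kernel and sum: -1·1 + 7·-1 + 0·3 + 0·-1 + 8·2 + 2·1 + -5·-2 + 3·1.

-31 23 -48
16 49 17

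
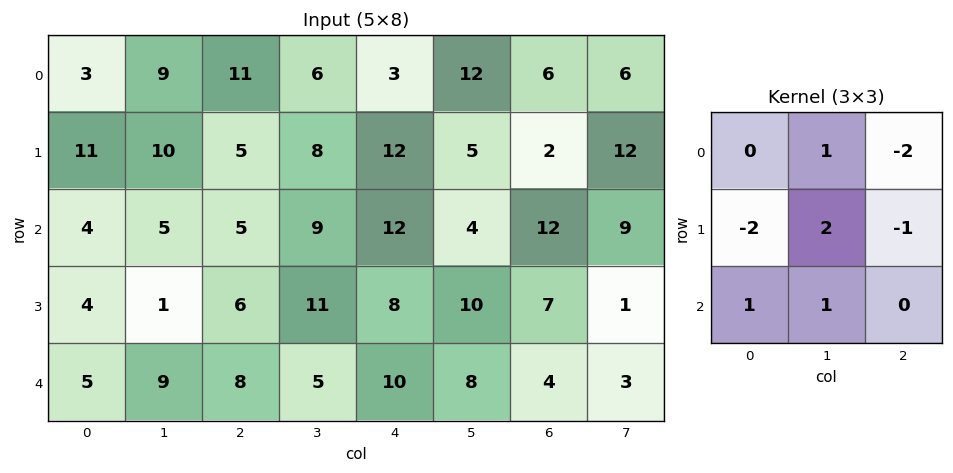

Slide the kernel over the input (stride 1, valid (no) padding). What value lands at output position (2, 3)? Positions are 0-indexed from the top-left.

The receptive field on the input at this output position is [9 12 4 / 11 8 10 / 5 10 8]. Elementwise product with the kernel and sum: 12·1 + 4·-2 + 11·-2 + 8·2 + 10·-1 + 5·1 + 10·1.

3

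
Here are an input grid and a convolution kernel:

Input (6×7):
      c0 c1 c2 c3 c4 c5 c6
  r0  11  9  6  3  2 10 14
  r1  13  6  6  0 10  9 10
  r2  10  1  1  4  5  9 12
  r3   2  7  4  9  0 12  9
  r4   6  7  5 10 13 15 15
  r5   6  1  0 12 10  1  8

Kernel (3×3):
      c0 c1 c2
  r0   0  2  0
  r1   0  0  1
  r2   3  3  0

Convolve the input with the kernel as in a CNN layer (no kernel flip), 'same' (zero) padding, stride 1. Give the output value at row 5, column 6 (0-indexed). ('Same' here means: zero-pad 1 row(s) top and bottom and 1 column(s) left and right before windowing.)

The receptive field on the zero-padded input at this output position is [15 15 0 / 1 8 0 / 0 0 0]. Elementwise product with the kernel and sum: 15·2 + 0·1 + 0·3 + 0·3.

30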